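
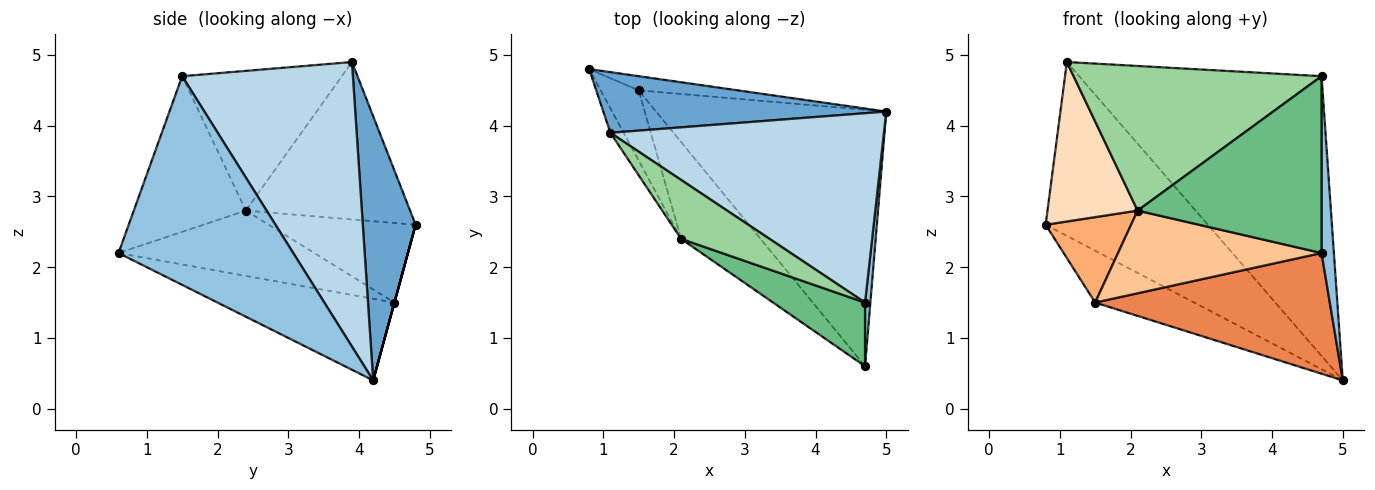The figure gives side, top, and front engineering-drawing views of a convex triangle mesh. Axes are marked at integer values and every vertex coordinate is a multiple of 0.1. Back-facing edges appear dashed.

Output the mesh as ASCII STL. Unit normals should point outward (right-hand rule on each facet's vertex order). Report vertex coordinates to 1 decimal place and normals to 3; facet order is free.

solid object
 facet normal 0.294 0.903 0.315
  outer loop
   vertex 1.1 3.9 4.9
   vertex 5.0 4.2 0.4
   vertex 0.8 4.8 2.6
  endloop
 endfacet
 facet normal 0.997 -0.070 0.025
  outer loop
   vertex 4.7 1.5 4.7
   vertex 4.7 0.6 2.2
   vertex 5.0 4.2 0.4
  endloop
 endfacet
 facet normal 0.504 0.715 0.484
  outer loop
   vertex 4.7 1.5 4.7
   vertex 5.0 4.2 0.4
   vertex 1.1 3.9 4.9
  endloop
 endfacet
 facet normal 0.000 0.965 -0.263
  outer loop
   vertex 1.5 4.5 1.5
   vertex 0.8 4.8 2.6
   vertex 5.0 4.2 0.4
  endloop
 endfacet
 facet normal -0.306 -0.405 -0.862
  outer loop
   vertex 1.5 4.5 1.5
   vertex 5.0 4.2 0.4
   vertex 4.7 0.6 2.2
  endloop
 endfacet
 facet normal -0.799 -0.465 -0.382
  outer loop
   vertex 2.1 2.4 2.8
   vertex 0.8 4.8 2.6
   vertex 1.5 4.5 1.5
  endloop
 endfacet
 facet normal -0.530 -0.551 -0.645
  outer loop
   vertex 2.1 2.4 2.8
   vertex 1.5 4.5 1.5
   vertex 4.7 0.6 2.2
  endloop
 endfacet
 facet normal -0.874 -0.480 -0.074
  outer loop
   vertex 2.1 2.4 2.8
   vertex 1.1 3.9 4.9
   vertex 0.8 4.8 2.6
  endloop
 endfacet
 facet normal -0.497 -0.816 0.294
  outer loop
   vertex 2.1 2.4 2.8
   vertex 4.7 0.6 2.2
   vertex 4.7 1.5 4.7
  endloop
 endfacet
 facet normal -0.512 -0.795 0.324
  outer loop
   vertex 2.1 2.4 2.8
   vertex 4.7 1.5 4.7
   vertex 1.1 3.9 4.9
  endloop
 endfacet
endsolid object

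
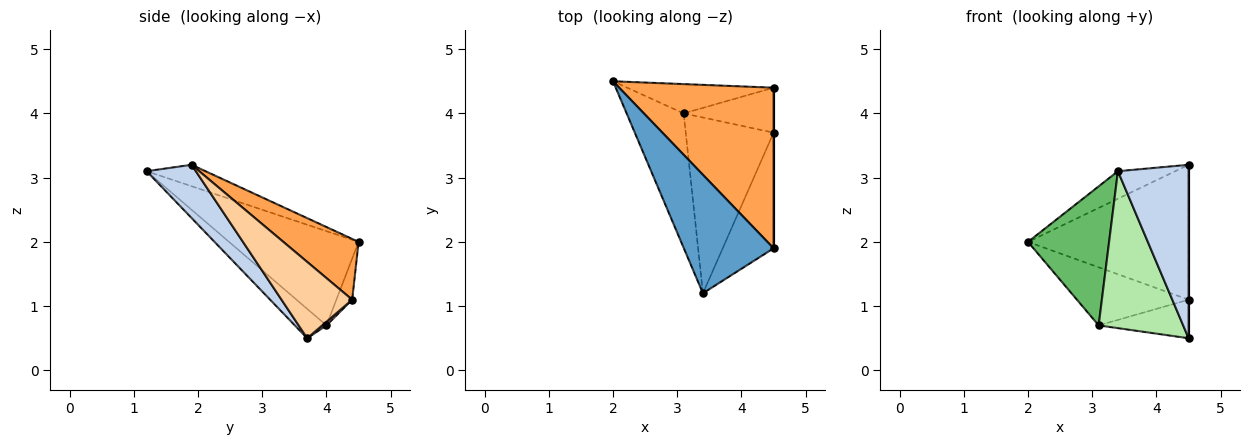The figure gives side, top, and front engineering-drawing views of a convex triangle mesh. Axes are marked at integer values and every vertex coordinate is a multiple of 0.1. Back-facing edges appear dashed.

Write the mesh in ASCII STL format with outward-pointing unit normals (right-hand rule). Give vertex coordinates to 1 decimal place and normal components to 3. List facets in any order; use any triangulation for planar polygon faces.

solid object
 facet normal -0.226 0.220 0.949
  outer loop
   vertex 3.4 1.2 3.1
   vertex 4.5 1.9 3.2
   vertex 2.0 4.5 2.0
  endloop
 endfacet
 facet normal 0.502 -0.720 -0.480
  outer loop
   vertex 4.5 3.7 0.5
   vertex 4.5 1.9 3.2
   vertex 3.4 1.2 3.1
  endloop
 endfacet
 facet normal 0.289 0.616 0.733
  outer loop
   vertex 4.5 4.4 1.1
   vertex 2.0 4.5 2.0
   vertex 4.5 1.9 3.2
  endloop
 endfacet
 facet normal 1.000 0.000 0.000
  outer loop
   vertex 4.5 4.4 1.1
   vertex 4.5 1.9 3.2
   vertex 4.5 3.7 0.5
  endloop
 endfacet
 facet normal -0.754 -0.472 -0.457
  outer loop
   vertex 3.1 4.0 0.7
   vertex 3.4 1.2 3.1
   vertex 2.0 4.5 2.0
  endloop
 endfacet
 facet normal -0.242 -0.646 -0.724
  outer loop
   vertex 3.1 4.0 0.7
   vertex 4.5 3.7 0.5
   vertex 3.4 1.2 3.1
  endloop
 endfacet
 facet normal -0.125 0.886 -0.447
  outer loop
   vertex 3.1 4.0 0.7
   vertex 2.0 4.5 2.0
   vertex 4.5 4.4 1.1
  endloop
 endfacet
 facet normal 0.031 0.650 -0.759
  outer loop
   vertex 3.1 4.0 0.7
   vertex 4.5 4.4 1.1
   vertex 4.5 3.7 0.5
  endloop
 endfacet
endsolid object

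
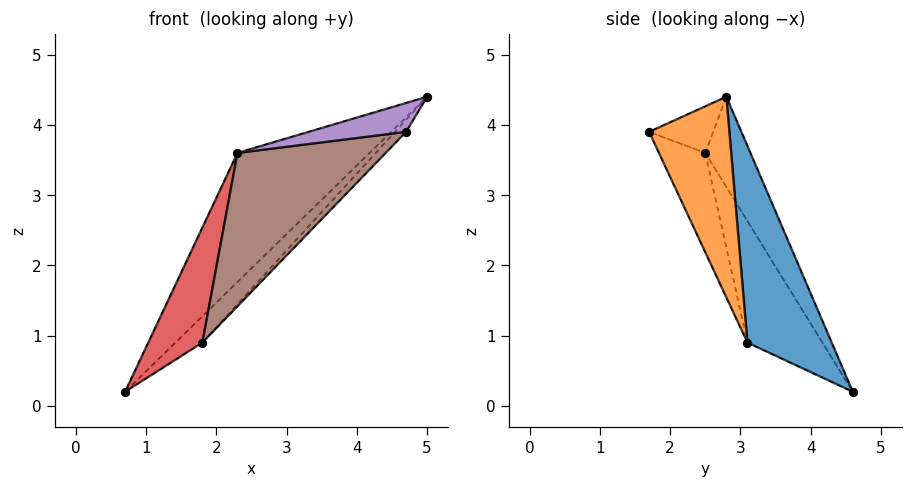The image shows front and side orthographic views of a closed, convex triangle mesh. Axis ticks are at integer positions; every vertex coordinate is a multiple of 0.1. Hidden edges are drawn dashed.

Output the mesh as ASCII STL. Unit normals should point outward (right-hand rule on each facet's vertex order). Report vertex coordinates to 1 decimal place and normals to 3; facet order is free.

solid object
 facet normal 0.728 0.232 -0.645
  outer loop
   vertex 1.8 3.1 0.9
   vertex 0.7 4.6 0.2
   vertex 5.0 2.8 4.4
  endloop
 endfacet
 facet normal 0.739 0.102 -0.667
  outer loop
   vertex 1.8 3.1 0.9
   vertex 5.0 2.8 4.4
   vertex 4.7 1.7 3.9
  endloop
 endfacet
 facet normal -0.260 0.762 0.593
  outer loop
   vertex 2.3 2.5 3.6
   vertex 5.0 2.8 4.4
   vertex 0.7 4.6 0.2
  endloop
 endfacet
 facet normal -0.811 -0.585 0.020
  outer loop
   vertex 2.3 2.5 3.6
   vertex 0.7 4.6 0.2
   vertex 1.8 3.1 0.9
  endloop
 endfacet
 facet normal -0.230 -0.350 0.908
  outer loop
   vertex 2.3 2.5 3.6
   vertex 4.7 1.7 3.9
   vertex 5.0 2.8 4.4
  endloop
 endfacet
 facet normal -0.295 -0.943 -0.155
  outer loop
   vertex 2.3 2.5 3.6
   vertex 1.8 3.1 0.9
   vertex 4.7 1.7 3.9
  endloop
 endfacet
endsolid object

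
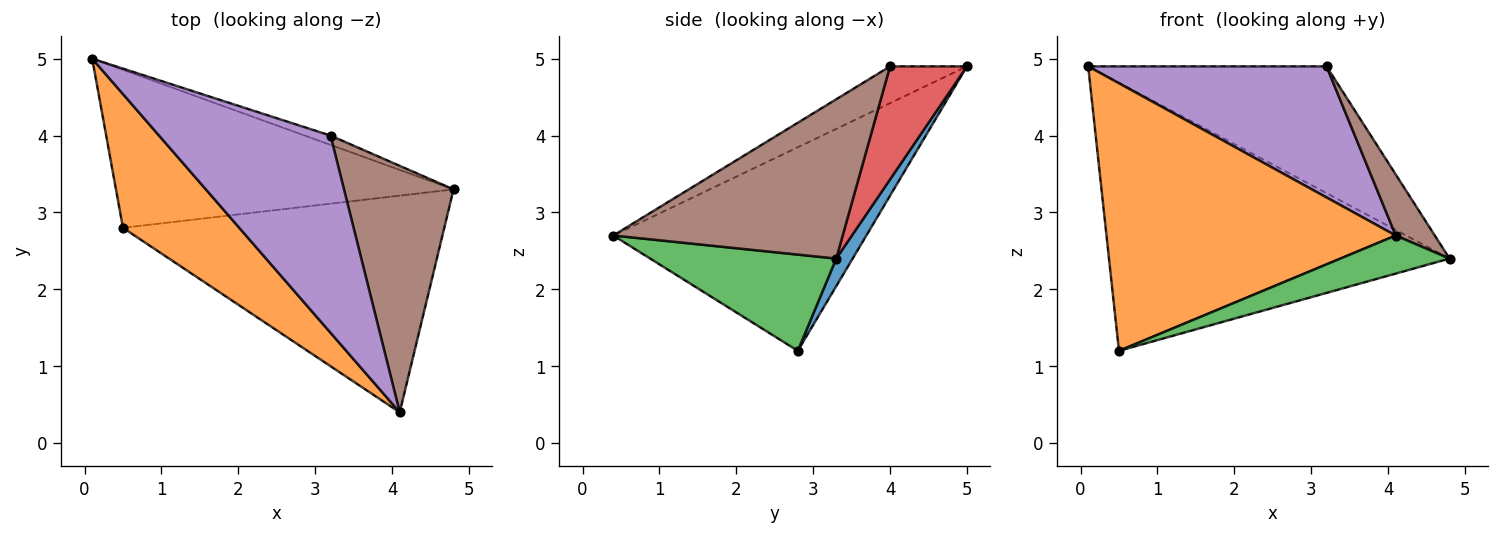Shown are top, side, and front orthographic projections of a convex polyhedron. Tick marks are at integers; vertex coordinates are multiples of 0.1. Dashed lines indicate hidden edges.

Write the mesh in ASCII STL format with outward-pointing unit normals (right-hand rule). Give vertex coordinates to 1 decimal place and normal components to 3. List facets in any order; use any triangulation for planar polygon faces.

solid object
 facet normal 0.041 0.861 -0.507
  outer loop
   vertex 0.5 2.8 1.2
   vertex 0.1 5.0 4.9
   vertex 4.8 3.3 2.4
  endloop
 endfacet
 facet normal -0.616 -0.704 0.352
  outer loop
   vertex 0.5 2.8 1.2
   vertex 4.1 0.4 2.7
   vertex 0.1 5.0 4.9
  endloop
 endfacet
 facet normal 0.283 -0.166 -0.945
  outer loop
   vertex 0.5 2.8 1.2
   vertex 4.8 3.3 2.4
   vertex 4.1 0.4 2.7
  endloop
 endfacet
 facet normal 0.306 0.949 -0.070
  outer loop
   vertex 3.2 4.0 4.9
   vertex 4.8 3.3 2.4
   vertex 0.1 5.0 4.9
  endloop
 endfacet
 facet normal -0.176 -0.545 0.820
  outer loop
   vertex 3.2 4.0 4.9
   vertex 0.1 5.0 4.9
   vertex 4.1 0.4 2.7
  endloop
 endfacet
 facet normal 0.816 -0.139 0.561
  outer loop
   vertex 3.2 4.0 4.9
   vertex 4.1 0.4 2.7
   vertex 4.8 3.3 2.4
  endloop
 endfacet
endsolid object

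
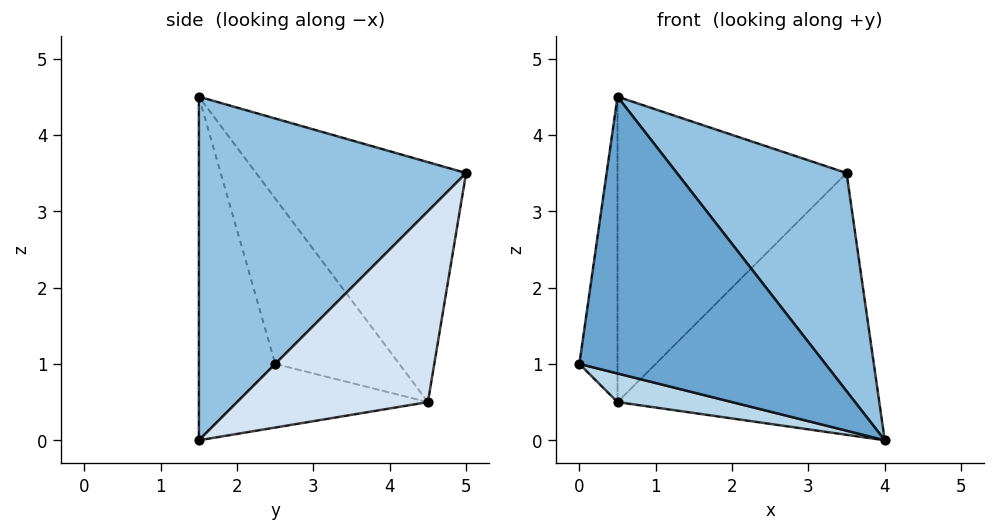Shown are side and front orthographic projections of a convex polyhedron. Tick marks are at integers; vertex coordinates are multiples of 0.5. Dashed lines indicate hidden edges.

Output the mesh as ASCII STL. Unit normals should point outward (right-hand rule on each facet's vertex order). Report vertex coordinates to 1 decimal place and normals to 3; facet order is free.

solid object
 facet normal -0.289 -0.931 -0.225
  outer loop
   vertex 0.5 1.5 4.5
   vertex 0.0 2.5 1.0
   vertex 4.0 1.5 0.0
  endloop
 endfacet
 facet normal 0.706 -0.448 0.549
  outer loop
   vertex 0.5 1.5 4.5
   vertex 4.0 1.5 0.0
   vertex 3.5 5.0 3.5
  endloop
 endfacet
 facet normal -0.278 -0.167 -0.946
  outer loop
   vertex 0.5 4.5 0.5
   vertex 4.0 1.5 0.0
   vertex 0.0 2.5 1.0
  endloop
 endfacet
 facet normal 0.477 0.655 -0.586
  outer loop
   vertex 0.5 4.5 0.5
   vertex 3.5 5.0 3.5
   vertex 4.0 1.5 0.0
  endloop
 endfacet
 facet normal -0.933 0.287 0.215
  outer loop
   vertex 0.5 4.5 0.5
   vertex 0.0 2.5 1.0
   vertex 0.5 1.5 4.5
  endloop
 endfacet
 facet normal -0.591 0.645 0.484
  outer loop
   vertex 0.5 4.5 0.5
   vertex 0.5 1.5 4.5
   vertex 3.5 5.0 3.5
  endloop
 endfacet
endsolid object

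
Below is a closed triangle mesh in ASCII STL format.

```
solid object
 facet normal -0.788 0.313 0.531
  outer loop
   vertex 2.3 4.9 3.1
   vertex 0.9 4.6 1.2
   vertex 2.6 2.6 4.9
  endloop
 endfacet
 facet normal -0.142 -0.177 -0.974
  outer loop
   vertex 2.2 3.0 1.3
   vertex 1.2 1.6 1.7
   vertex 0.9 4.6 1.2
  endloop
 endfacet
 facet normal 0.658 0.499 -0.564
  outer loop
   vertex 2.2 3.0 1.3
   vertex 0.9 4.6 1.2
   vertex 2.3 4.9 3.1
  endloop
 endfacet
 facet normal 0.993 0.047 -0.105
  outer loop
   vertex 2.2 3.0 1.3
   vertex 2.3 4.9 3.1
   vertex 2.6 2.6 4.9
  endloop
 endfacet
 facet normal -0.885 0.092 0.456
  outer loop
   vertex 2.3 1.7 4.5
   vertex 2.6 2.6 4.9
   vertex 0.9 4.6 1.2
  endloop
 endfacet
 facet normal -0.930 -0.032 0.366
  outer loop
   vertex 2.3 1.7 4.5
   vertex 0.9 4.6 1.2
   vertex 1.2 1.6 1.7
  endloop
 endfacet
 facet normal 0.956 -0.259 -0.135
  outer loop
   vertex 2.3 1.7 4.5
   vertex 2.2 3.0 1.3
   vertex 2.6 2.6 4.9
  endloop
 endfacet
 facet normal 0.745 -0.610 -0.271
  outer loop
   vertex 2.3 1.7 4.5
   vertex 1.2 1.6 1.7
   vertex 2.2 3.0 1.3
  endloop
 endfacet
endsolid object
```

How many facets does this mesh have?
8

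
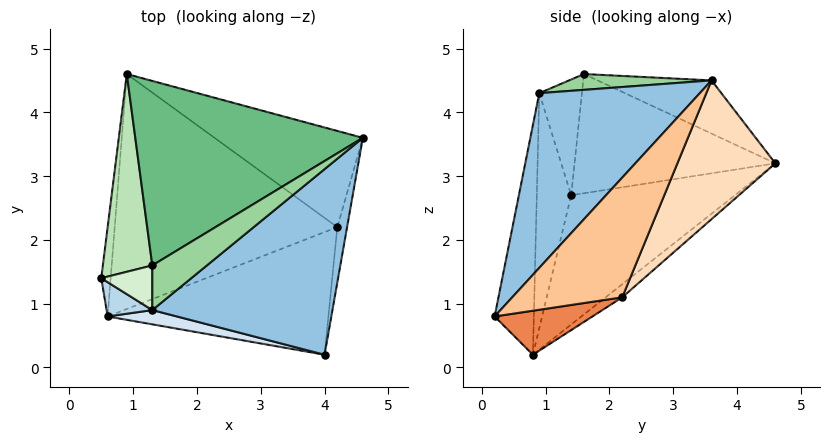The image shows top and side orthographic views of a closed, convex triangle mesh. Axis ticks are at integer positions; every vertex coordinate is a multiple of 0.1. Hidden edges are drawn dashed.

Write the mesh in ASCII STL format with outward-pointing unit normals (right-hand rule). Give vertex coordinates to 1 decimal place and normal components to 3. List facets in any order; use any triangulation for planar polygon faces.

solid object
 facet normal -0.988 0.135 -0.072
  outer loop
   vertex 0.6 0.8 0.2
   vertex 0.5 1.4 2.7
   vertex 0.9 4.6 3.2
  endloop
 endfacet
 facet normal 0.516 -0.671 0.533
  outer loop
   vertex 1.3 0.9 4.3
   vertex 4.0 0.2 0.8
   vertex 4.6 3.6 4.5
  endloop
 endfacet
 facet normal -0.708 -0.692 0.138
  outer loop
   vertex 1.3 0.9 4.3
   vertex 0.5 1.4 2.7
   vertex 0.6 0.8 0.2
  endloop
 endfacet
 facet normal -0.183 -0.982 0.055
  outer loop
   vertex 1.3 0.9 4.3
   vertex 0.6 0.8 0.2
   vertex 4.0 0.2 0.8
  endloop
 endfacet
 facet normal 0.194 0.127 -0.973
  outer loop
   vertex 4.2 2.2 1.1
   vertex 4.0 0.2 0.8
   vertex 0.6 0.8 0.2
  endloop
 endfacet
 facet normal -0.046 0.621 -0.782
  outer loop
   vertex 4.2 2.2 1.1
   vertex 0.6 0.8 0.2
   vertex 0.9 4.6 3.2
  endloop
 endfacet
 facet normal 0.993 -0.087 -0.081
  outer loop
   vertex 4.2 2.2 1.1
   vertex 4.6 3.6 4.5
   vertex 4.0 0.2 0.8
  endloop
 endfacet
 facet normal 0.366 0.845 -0.391
  outer loop
   vertex 4.2 2.2 1.1
   vertex 0.9 4.6 3.2
   vertex 4.6 3.6 4.5
  endloop
 endfacet
 facet normal -0.209 0.390 0.896
  outer loop
   vertex 1.3 1.6 4.6
   vertex 4.6 3.6 4.5
   vertex 0.9 4.6 3.2
  endloop
 endfacet
 facet normal 0.258 -0.381 0.888
  outer loop
   vertex 1.3 1.6 4.6
   vertex 1.3 0.9 4.3
   vertex 4.6 3.6 4.5
  endloop
 endfacet
 facet normal -0.922 0.056 0.382
  outer loop
   vertex 1.3 1.6 4.6
   vertex 0.9 4.6 3.2
   vertex 0.5 1.4 2.7
  endloop
 endfacet
 facet normal -0.902 -0.170 0.398
  outer loop
   vertex 1.3 1.6 4.6
   vertex 0.5 1.4 2.7
   vertex 1.3 0.9 4.3
  endloop
 endfacet
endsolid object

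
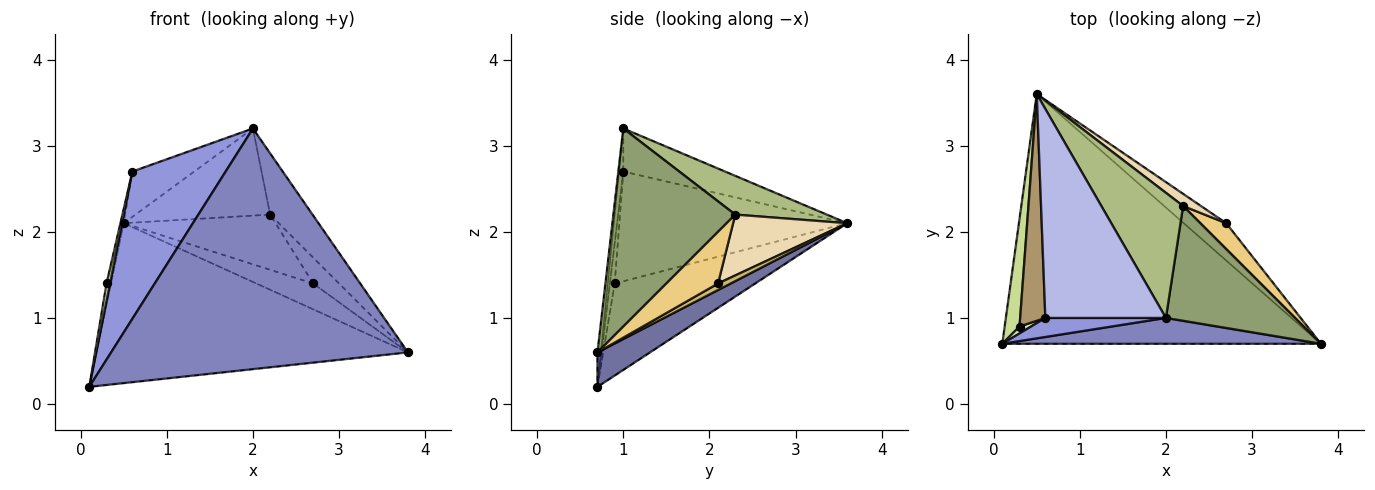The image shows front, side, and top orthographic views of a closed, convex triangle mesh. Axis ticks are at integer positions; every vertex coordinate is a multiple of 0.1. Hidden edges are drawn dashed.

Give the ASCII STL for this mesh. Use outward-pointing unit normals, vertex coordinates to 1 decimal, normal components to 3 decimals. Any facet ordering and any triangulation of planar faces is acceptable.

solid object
 facet normal 0.091 0.537 -0.839
  outer loop
   vertex 0.5 3.6 2.1
   vertex 3.8 0.7 0.6
   vertex 0.1 0.7 0.2
  endloop
 endfacet
 facet normal -0.012 -0.994 0.107
  outer loop
   vertex 2.0 1.0 3.2
   vertex 0.1 0.7 0.2
   vertex 3.8 0.7 0.6
  endloop
 endfacet
 facet normal -0.046 -0.991 0.128
  outer loop
   vertex 0.6 1.0 2.7
   vertex 0.1 0.7 0.2
   vertex 2.0 1.0 3.2
  endloop
 endfacet
 facet normal -0.330 0.200 0.923
  outer loop
   vertex 0.6 1.0 2.7
   vertex 2.0 1.0 3.2
   vertex 0.5 3.6 2.1
  endloop
 endfacet
 facet normal 0.804 0.280 0.524
  outer loop
   vertex 2.2 2.3 2.2
   vertex 2.0 1.0 3.2
   vertex 3.8 0.7 0.6
  endloop
 endfacet
 facet normal 0.362 0.533 0.765
  outer loop
   vertex 2.2 2.3 2.2
   vertex 0.5 3.6 2.1
   vertex 2.0 1.0 3.2
  endloop
 endfacet
 facet normal -0.987 0.032 0.159
  outer loop
   vertex 0.3 0.9 1.4
   vertex 0.5 3.6 2.1
   vertex 0.1 0.7 0.2
  endloop
 endfacet
 facet normal -0.793 -0.566 0.226
  outer loop
   vertex 0.3 0.9 1.4
   vertex 0.1 0.7 0.2
   vertex 0.6 1.0 2.7
  endloop
 endfacet
 facet normal -0.975 0.014 0.224
  outer loop
   vertex 0.3 0.9 1.4
   vertex 0.6 1.0 2.7
   vertex 0.5 3.6 2.1
  endloop
 endfacet
 facet normal 0.125 0.565 -0.816
  outer loop
   vertex 2.7 2.1 1.4
   vertex 3.8 0.7 0.6
   vertex 0.5 3.6 2.1
  endloop
 endfacet
 facet normal 0.816 0.408 0.408
  outer loop
   vertex 2.7 2.1 1.4
   vertex 2.2 2.3 2.2
   vertex 3.8 0.7 0.6
  endloop
 endfacet
 facet normal 0.592 0.787 0.173
  outer loop
   vertex 2.7 2.1 1.4
   vertex 0.5 3.6 2.1
   vertex 2.2 2.3 2.2
  endloop
 endfacet
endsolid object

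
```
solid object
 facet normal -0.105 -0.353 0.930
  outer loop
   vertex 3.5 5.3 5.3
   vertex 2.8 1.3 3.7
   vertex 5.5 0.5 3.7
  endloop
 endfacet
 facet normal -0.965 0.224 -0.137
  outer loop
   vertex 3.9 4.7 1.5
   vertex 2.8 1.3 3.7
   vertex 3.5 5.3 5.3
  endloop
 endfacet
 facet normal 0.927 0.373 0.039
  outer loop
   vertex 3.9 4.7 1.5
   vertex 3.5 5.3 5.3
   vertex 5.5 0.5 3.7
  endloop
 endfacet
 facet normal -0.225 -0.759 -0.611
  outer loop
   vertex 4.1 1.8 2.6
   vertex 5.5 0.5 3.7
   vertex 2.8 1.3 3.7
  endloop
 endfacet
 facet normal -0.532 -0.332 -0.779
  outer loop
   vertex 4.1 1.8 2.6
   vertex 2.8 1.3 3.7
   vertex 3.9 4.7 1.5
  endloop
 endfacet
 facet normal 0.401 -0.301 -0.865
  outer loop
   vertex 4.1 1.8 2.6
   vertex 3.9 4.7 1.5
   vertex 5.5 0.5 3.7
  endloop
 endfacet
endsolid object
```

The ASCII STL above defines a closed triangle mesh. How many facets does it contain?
6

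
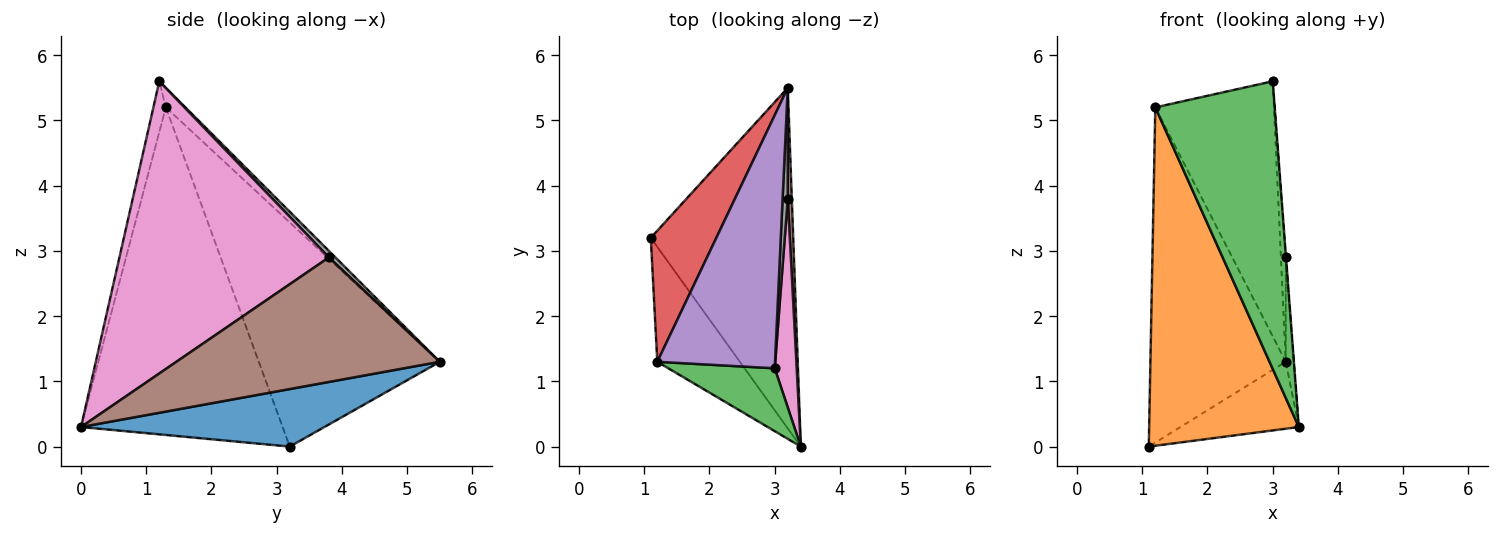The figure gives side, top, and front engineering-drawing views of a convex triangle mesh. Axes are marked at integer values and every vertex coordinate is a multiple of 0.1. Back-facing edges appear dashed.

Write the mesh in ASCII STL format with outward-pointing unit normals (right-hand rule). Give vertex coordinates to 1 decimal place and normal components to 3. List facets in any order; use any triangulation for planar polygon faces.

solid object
 facet normal 0.368 0.179 -0.912
  outer loop
   vertex 3.2 5.5 1.3
   vertex 3.4 0.0 0.3
   vertex 1.1 3.2 0.0
  endloop
 endfacet
 facet normal -0.787 -0.584 -0.198
  outer loop
   vertex 1.2 1.3 5.2
   vertex 1.1 3.2 0.0
   vertex 3.4 0.0 0.3
  endloop
 endfacet
 facet normal -0.101 -0.972 0.212
  outer loop
   vertex 1.2 1.3 5.2
   vertex 3.4 0.0 0.3
   vertex 3.0 1.2 5.6
  endloop
 endfacet
 facet normal -0.780 0.583 0.228
  outer loop
   vertex 1.2 1.3 5.2
   vertex 3.2 5.5 1.3
   vertex 1.1 3.2 0.0
  endloop
 endfacet
 facet normal -0.116 0.705 0.700
  outer loop
   vertex 1.2 1.3 5.2
   vertex 3.0 1.2 5.6
   vertex 3.2 5.5 1.3
  endloop
 endfacet
 facet normal 0.999 0.030 0.032
  outer loop
   vertex 3.2 3.8 2.9
   vertex 3.4 0.0 0.3
   vertex 3.2 5.5 1.3
  endloop
 endfacet
 facet normal 0.997 0.001 0.075
  outer loop
   vertex 3.2 3.8 2.9
   vertex 3.0 1.2 5.6
   vertex 3.4 0.0 0.3
  endloop
 endfacet
 facet normal 0.677 0.504 0.536
  outer loop
   vertex 3.2 3.8 2.9
   vertex 3.2 5.5 1.3
   vertex 3.0 1.2 5.6
  endloop
 endfacet
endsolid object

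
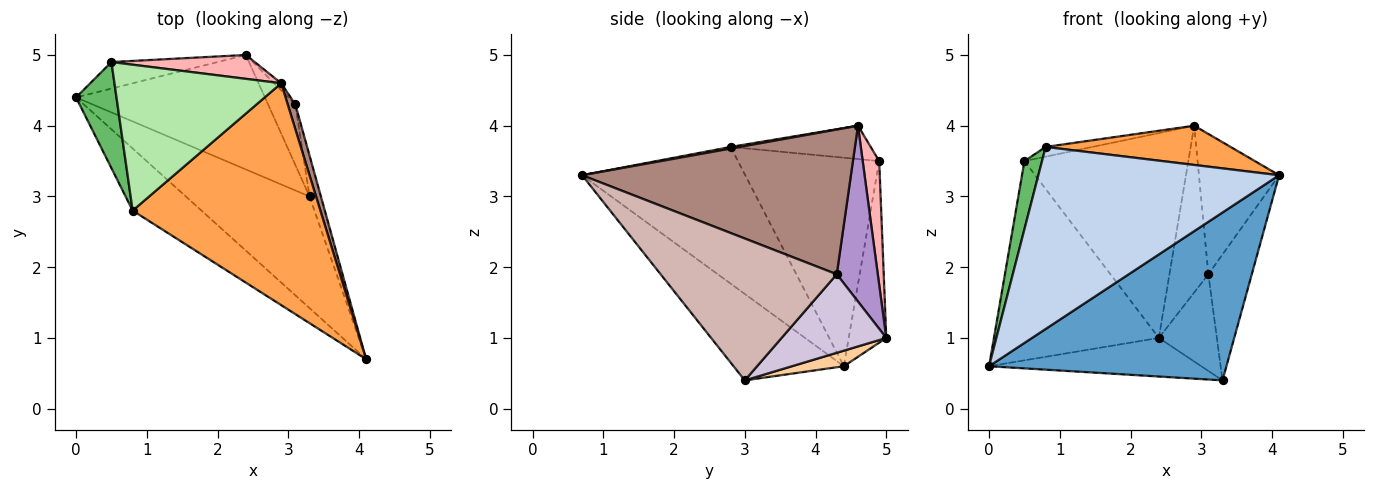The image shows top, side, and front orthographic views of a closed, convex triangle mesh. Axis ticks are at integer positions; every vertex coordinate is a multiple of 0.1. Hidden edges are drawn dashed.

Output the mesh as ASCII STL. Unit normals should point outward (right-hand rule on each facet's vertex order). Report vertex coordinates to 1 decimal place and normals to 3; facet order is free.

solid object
 facet normal -0.361 -0.777 -0.516
  outer loop
   vertex 3.3 3.0 0.4
   vertex 4.1 0.7 3.3
   vertex 0.0 4.4 0.6
  endloop
 endfacet
 facet normal -0.540 -0.797 -0.272
  outer loop
   vertex 0.8 2.8 3.7
   vertex 0.0 4.4 0.6
   vertex 4.1 0.7 3.3
  endloop
 endfacet
 facet normal 0.009 -0.174 0.985
  outer loop
   vertex 0.8 2.8 3.7
   vertex 4.1 0.7 3.3
   vertex 2.9 4.6 4.0
  endloop
 endfacet
 facet normal 0.078 0.318 -0.945
  outer loop
   vertex 2.4 5.0 1.0
   vertex 3.3 3.0 0.4
   vertex 0.0 4.4 0.6
  endloop
 endfacet
 facet normal -0.974 -0.121 0.189
  outer loop
   vertex 0.5 4.9 3.5
   vertex 0.0 4.4 0.6
   vertex 0.8 2.8 3.7
  endloop
 endfacet
 facet normal -0.196 0.065 0.978
  outer loop
   vertex 0.5 4.9 3.5
   vertex 0.8 2.8 3.7
   vertex 2.9 4.6 4.0
  endloop
 endfacet
 facet normal -0.220 0.967 -0.129
  outer loop
   vertex 0.5 4.9 3.5
   vertex 2.4 5.0 1.0
   vertex 0.0 4.4 0.6
  endloop
 endfacet
 facet normal 0.100 0.988 0.115
  outer loop
   vertex 0.5 4.9 3.5
   vertex 2.9 4.6 4.0
   vertex 2.4 5.0 1.0
  endloop
 endfacet
 facet normal 0.725 0.688 -0.029
  outer loop
   vertex 3.1 4.3 1.9
   vertex 2.4 5.0 1.0
   vertex 2.9 4.6 4.0
  endloop
 endfacet
 facet normal 0.837 0.464 -0.290
  outer loop
   vertex 3.1 4.3 1.9
   vertex 3.3 3.0 0.4
   vertex 2.4 5.0 1.0
  endloop
 endfacet
 facet normal 0.957 0.285 0.050
  outer loop
   vertex 3.1 4.3 1.9
   vertex 2.9 4.6 4.0
   vertex 4.1 0.7 3.3
  endloop
 endfacet
 facet normal 0.968 0.239 -0.078
  outer loop
   vertex 3.1 4.3 1.9
   vertex 4.1 0.7 3.3
   vertex 3.3 3.0 0.4
  endloop
 endfacet
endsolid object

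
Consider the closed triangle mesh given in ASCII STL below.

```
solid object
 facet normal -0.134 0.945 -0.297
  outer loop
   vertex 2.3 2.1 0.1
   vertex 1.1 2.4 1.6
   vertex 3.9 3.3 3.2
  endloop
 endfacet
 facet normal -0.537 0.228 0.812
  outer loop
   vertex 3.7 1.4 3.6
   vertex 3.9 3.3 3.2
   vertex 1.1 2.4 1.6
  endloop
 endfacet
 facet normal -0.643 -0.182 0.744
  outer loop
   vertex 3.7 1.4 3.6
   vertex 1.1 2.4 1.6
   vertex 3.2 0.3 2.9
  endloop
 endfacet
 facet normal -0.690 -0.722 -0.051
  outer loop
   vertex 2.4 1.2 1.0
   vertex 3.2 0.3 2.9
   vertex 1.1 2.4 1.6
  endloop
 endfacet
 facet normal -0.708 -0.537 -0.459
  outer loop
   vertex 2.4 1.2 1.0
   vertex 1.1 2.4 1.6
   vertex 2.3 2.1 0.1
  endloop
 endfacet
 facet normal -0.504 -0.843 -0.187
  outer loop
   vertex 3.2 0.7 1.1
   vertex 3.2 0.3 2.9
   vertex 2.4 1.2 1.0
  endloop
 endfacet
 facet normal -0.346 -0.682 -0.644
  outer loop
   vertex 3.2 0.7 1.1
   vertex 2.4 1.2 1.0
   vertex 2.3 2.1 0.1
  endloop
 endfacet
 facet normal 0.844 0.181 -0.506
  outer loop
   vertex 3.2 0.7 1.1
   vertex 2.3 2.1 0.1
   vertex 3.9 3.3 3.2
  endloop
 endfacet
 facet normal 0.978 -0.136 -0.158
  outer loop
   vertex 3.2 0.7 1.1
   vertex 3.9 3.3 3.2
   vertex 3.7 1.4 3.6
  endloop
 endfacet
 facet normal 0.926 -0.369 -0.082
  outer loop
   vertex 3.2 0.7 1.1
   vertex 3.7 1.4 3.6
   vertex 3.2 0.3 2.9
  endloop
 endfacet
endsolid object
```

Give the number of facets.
10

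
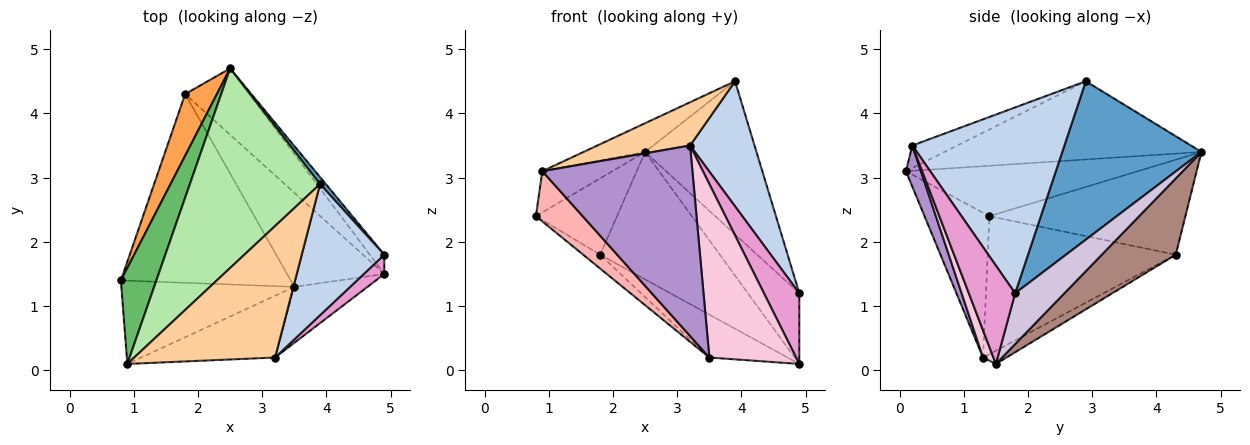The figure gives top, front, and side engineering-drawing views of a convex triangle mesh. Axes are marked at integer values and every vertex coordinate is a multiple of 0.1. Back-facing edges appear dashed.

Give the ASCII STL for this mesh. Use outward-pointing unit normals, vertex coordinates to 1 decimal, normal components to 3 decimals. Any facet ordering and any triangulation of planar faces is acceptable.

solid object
 facet normal 0.781 0.624 0.028
  outer loop
   vertex 3.9 2.9 4.5
   vertex 4.9 1.8 1.2
   vertex 2.5 4.7 3.4
  endloop
 endfacet
 facet normal 0.852 -0.361 0.379
  outer loop
   vertex 3.2 0.2 3.5
   vertex 4.9 1.8 1.2
   vertex 3.9 2.9 4.5
  endloop
 endfacet
 facet normal -0.883 0.365 0.295
  outer loop
   vertex 1.8 4.3 1.8
   vertex 0.8 1.4 2.4
   vertex 2.5 4.7 3.4
  endloop
 endfacet
 facet normal -0.150 -0.309 0.939
  outer loop
   vertex 0.9 0.1 3.1
   vertex 3.2 0.2 3.5
   vertex 3.9 2.9 4.5
  endloop
 endfacet
 facet normal -0.794 0.240 0.559
  outer loop
   vertex 0.9 0.1 3.1
   vertex 2.5 4.7 3.4
   vertex 0.8 1.4 2.4
  endloop
 endfacet
 facet normal -0.511 0.122 0.851
  outer loop
   vertex 0.9 0.1 3.1
   vertex 3.9 2.9 4.5
   vertex 2.5 4.7 3.4
  endloop
 endfacet
 facet normal -0.629 0.057 -0.775
  outer loop
   vertex 3.5 1.3 0.2
   vertex 0.8 1.4 2.4
   vertex 1.8 4.3 1.8
  endloop
 endfacet
 facet normal -0.583 -0.420 -0.696
  outer loop
   vertex 3.5 1.3 0.2
   vertex 0.9 0.1 3.1
   vertex 0.8 1.4 2.4
  endloop
 endfacet
 facet normal 0.095 -0.947 -0.307
  outer loop
   vertex 3.5 1.3 0.2
   vertex 3.2 0.2 3.5
   vertex 0.9 0.1 3.1
  endloop
 endfacet
 facet normal 0.679 0.708 -0.193
  outer loop
   vertex 4.9 1.5 0.1
   vertex 2.5 4.7 3.4
   vertex 4.9 1.8 1.2
  endloop
 endfacet
 facet normal 0.481 0.778 -0.405
  outer loop
   vertex 4.9 1.5 0.1
   vertex 1.8 4.3 1.8
   vertex 2.5 4.7 3.4
  endloop
 endfacet
 facet normal -0.123 0.412 -0.903
  outer loop
   vertex 4.9 1.5 0.1
   vertex 3.5 1.3 0.2
   vertex 1.8 4.3 1.8
  endloop
 endfacet
 facet normal 0.784 -0.599 0.163
  outer loop
   vertex 4.9 1.5 0.1
   vertex 4.9 1.8 1.2
   vertex 3.2 0.2 3.5
  endloop
 endfacet
 facet normal 0.113 -0.946 -0.305
  outer loop
   vertex 4.9 1.5 0.1
   vertex 3.2 0.2 3.5
   vertex 3.5 1.3 0.2
  endloop
 endfacet
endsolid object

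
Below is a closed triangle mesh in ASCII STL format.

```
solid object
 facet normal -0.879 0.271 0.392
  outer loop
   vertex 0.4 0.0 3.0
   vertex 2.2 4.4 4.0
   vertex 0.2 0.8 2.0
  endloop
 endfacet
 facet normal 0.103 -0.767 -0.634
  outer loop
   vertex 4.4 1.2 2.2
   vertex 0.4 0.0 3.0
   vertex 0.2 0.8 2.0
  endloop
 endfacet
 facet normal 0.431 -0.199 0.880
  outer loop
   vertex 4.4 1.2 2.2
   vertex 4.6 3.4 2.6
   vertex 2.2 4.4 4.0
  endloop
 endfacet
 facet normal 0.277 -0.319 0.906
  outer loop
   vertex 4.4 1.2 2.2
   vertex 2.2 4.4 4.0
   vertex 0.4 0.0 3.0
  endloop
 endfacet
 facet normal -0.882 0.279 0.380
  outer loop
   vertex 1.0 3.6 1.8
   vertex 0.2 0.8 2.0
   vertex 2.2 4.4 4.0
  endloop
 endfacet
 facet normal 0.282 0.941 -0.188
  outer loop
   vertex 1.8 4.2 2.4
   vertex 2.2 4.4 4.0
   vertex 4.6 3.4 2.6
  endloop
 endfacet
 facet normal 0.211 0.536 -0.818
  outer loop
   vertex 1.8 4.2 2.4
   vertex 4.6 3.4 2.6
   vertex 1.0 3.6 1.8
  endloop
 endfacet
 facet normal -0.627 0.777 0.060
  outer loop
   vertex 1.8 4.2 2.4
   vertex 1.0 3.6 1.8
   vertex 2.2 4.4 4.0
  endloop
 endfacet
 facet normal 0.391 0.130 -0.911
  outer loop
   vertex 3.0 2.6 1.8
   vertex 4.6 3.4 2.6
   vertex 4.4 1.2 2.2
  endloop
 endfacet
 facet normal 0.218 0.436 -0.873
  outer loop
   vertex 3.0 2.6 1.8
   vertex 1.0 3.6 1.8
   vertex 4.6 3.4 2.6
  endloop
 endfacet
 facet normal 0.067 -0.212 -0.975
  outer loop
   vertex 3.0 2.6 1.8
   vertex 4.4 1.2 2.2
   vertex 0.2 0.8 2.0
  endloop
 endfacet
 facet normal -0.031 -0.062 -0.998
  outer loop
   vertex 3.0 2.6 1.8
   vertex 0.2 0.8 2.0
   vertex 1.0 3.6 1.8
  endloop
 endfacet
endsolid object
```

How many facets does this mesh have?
12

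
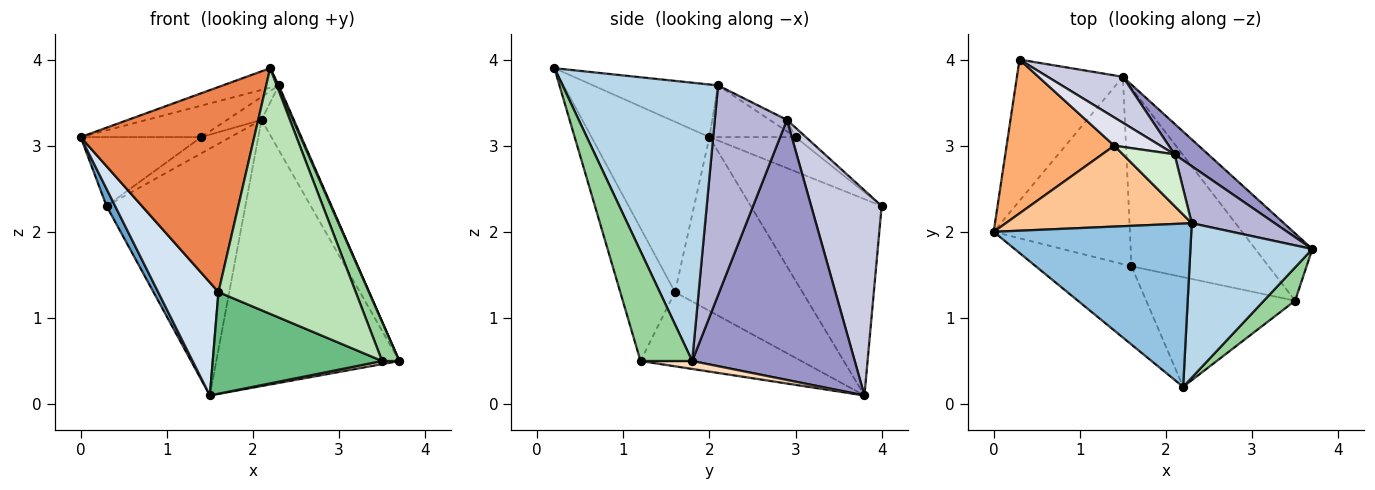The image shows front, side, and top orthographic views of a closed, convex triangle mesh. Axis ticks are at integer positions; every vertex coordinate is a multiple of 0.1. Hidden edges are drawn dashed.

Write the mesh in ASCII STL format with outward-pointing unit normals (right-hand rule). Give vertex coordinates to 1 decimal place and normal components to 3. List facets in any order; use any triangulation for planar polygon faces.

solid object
 facet normal -0.879 -0.058 -0.474
  outer loop
   vertex 1.5 3.8 0.1
   vertex 0.0 2.0 3.1
   vertex 0.3 4.0 2.3
  endloop
 endfacet
 facet normal -0.255 0.114 0.960
  outer loop
   vertex 2.3 2.1 3.7
   vertex 0.0 2.0 3.1
   vertex 2.2 0.2 3.9
  endloop
 endfacet
 facet normal 0.916 -0.006 0.401
  outer loop
   vertex 2.3 2.1 3.7
   vertex 2.2 0.2 3.9
   vertex 3.7 1.8 0.5
  endloop
 endfacet
 facet normal -0.738 -0.349 -0.578
  outer loop
   vertex 1.6 1.6 1.3
   vertex 0.0 2.0 3.1
   vertex 1.5 3.8 0.1
  endloop
 endfacet
 facet normal -0.536 -0.789 -0.301
  outer loop
   vertex 1.6 1.6 1.3
   vertex 2.2 0.2 3.9
   vertex 0.0 2.0 3.1
  endloop
 endfacet
 facet normal -0.280 0.392 0.876
  outer loop
   vertex 1.4 3.0 3.1
   vertex 0.3 4.0 2.3
   vertex 0.0 2.0 3.1
  endloop
 endfacet
 facet normal -0.251 0.351 0.902
  outer loop
   vertex 1.4 3.0 3.1
   vertex 0.0 2.0 3.1
   vertex 2.3 2.1 3.7
  endloop
 endfacet
 facet normal 0.138 -0.046 -0.989
  outer loop
   vertex 3.5 1.2 0.5
   vertex 1.5 3.8 0.1
   vertex 3.7 1.8 0.5
  endloop
 endfacet
 facet normal -0.425 -0.448 -0.786
  outer loop
   vertex 3.5 1.2 0.5
   vertex 1.6 1.6 1.3
   vertex 1.5 3.8 0.1
  endloop
 endfacet
 facet normal 0.916 -0.305 0.260
  outer loop
   vertex 3.5 1.2 0.5
   vertex 3.7 1.8 0.5
   vertex 2.2 0.2 3.9
  endloop
 endfacet
 facet normal -0.342 -0.858 -0.383
  outer loop
   vertex 3.5 1.2 0.5
   vertex 2.2 0.2 3.9
   vertex 1.6 1.6 1.3
  endloop
 endfacet
 facet normal -0.199 0.398 0.896
  outer loop
   vertex 2.1 2.9 3.3
   vertex 1.4 3.0 3.1
   vertex 2.3 2.1 3.7
  endloop
 endfacet
 facet normal 0.662 0.745 0.085
  outer loop
   vertex 2.1 2.9 3.3
   vertex 3.7 1.8 0.5
   vertex 1.5 3.8 0.1
  endloop
 endfacet
 facet normal 0.858 0.384 0.340
  outer loop
   vertex 2.1 2.9 3.3
   vertex 2.3 2.1 3.7
   vertex 3.7 1.8 0.5
  endloop
 endfacet
 facet normal 0.447 0.880 0.164
  outer loop
   vertex 2.1 2.9 3.3
   vertex 1.5 3.8 0.1
   vertex 0.3 4.0 2.3
  endloop
 endfacet
 facet normal -0.174 0.492 0.853
  outer loop
   vertex 2.1 2.9 3.3
   vertex 0.3 4.0 2.3
   vertex 1.4 3.0 3.1
  endloop
 endfacet
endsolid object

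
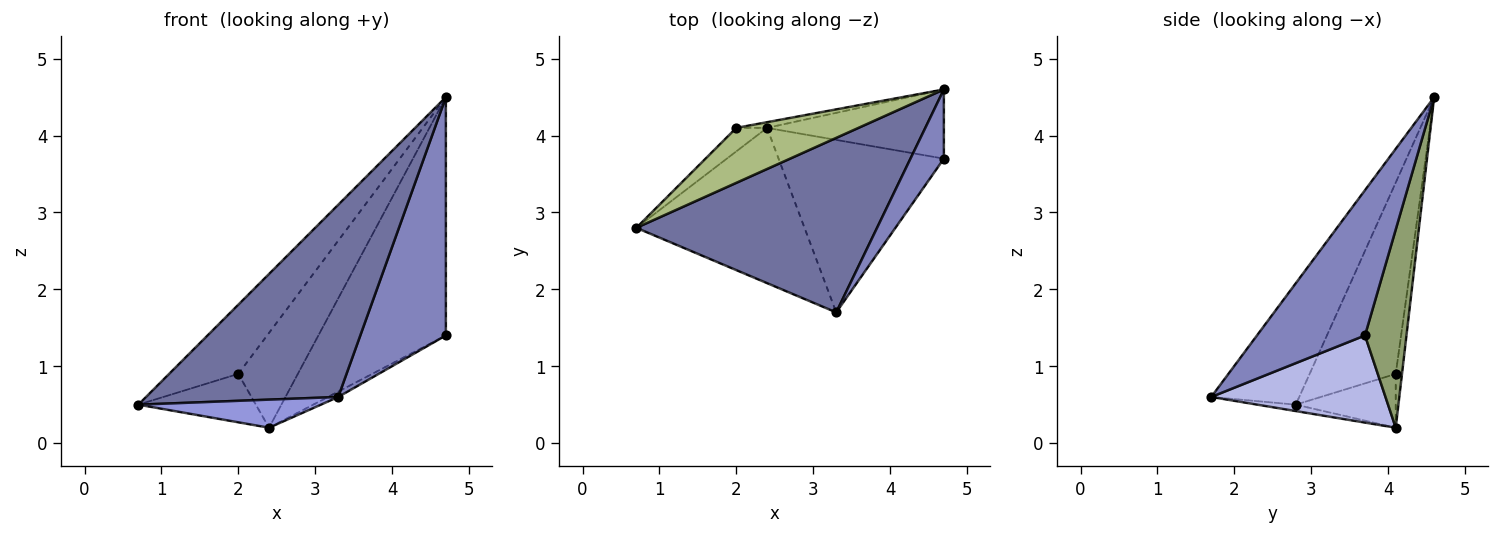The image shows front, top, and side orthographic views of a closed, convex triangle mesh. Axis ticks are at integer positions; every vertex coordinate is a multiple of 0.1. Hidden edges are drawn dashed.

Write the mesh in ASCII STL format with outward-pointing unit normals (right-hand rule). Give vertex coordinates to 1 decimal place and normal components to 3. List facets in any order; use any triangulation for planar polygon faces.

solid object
 facet normal -0.321 -0.701 0.637
  outer loop
   vertex 4.7 4.6 4.5
   vertex 0.7 2.8 0.5
   vertex 3.3 1.7 0.6
  endloop
 endfacet
 facet normal 0.771 -0.611 0.177
  outer loop
   vertex 4.7 4.6 4.5
   vertex 3.3 1.7 0.6
   vertex 4.7 3.7 1.4
  endloop
 endfacet
 facet normal -0.037 -0.178 -0.983
  outer loop
   vertex 2.4 4.1 0.2
   vertex 3.3 1.7 0.6
   vertex 0.7 2.8 0.5
  endloop
 endfacet
 facet normal 0.466 0.027 -0.884
  outer loop
   vertex 2.4 4.1 0.2
   vertex 4.7 3.7 1.4
   vertex 3.3 1.7 0.6
  endloop
 endfacet
 facet normal 0.298 0.917 -0.266
  outer loop
   vertex 2.4 4.1 0.2
   vertex 4.7 4.6 4.5
   vertex 4.7 3.7 1.4
  endloop
 endfacet
 facet normal -0.698 0.561 0.446
  outer loop
   vertex 2.0 4.1 0.9
   vertex 0.7 2.8 0.5
   vertex 4.7 4.6 4.5
  endloop
 endfacet
 facet normal -0.608 0.714 -0.347
  outer loop
   vertex 2.0 4.1 0.9
   vertex 2.4 4.1 0.2
   vertex 0.7 2.8 0.5
  endloop
 endfacet
 facet normal -0.104 0.993 -0.060
  outer loop
   vertex 2.0 4.1 0.9
   vertex 4.7 4.6 4.5
   vertex 2.4 4.1 0.2
  endloop
 endfacet
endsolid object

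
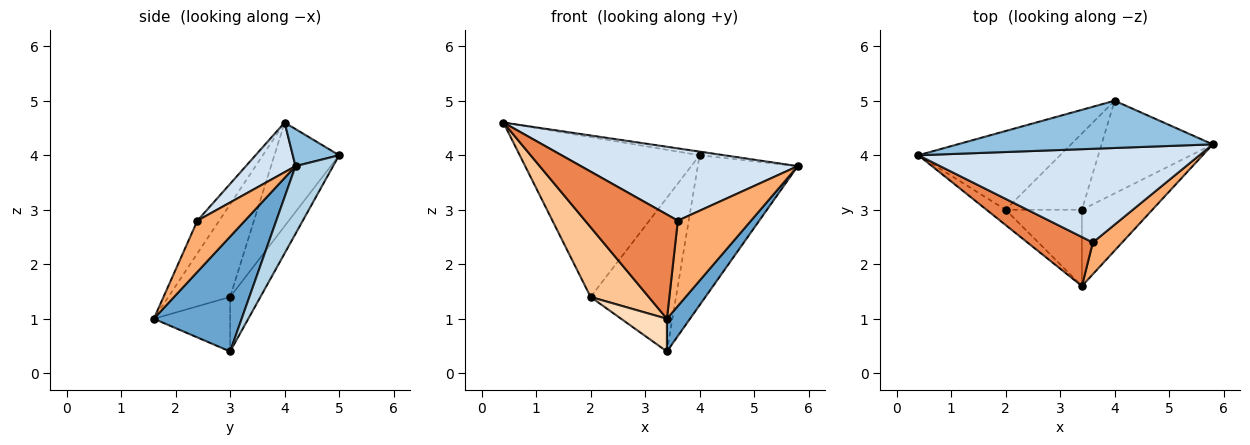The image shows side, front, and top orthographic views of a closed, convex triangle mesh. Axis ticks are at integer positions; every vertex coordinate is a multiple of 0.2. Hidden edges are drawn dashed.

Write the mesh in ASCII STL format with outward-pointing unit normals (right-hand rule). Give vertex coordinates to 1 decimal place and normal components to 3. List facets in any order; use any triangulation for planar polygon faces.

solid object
 facet normal 0.832 -0.219 -0.510
  outer loop
   vertex 3.4 3.0 0.4
   vertex 5.8 4.2 3.8
   vertex 3.4 1.6 1.0
  endloop
 endfacet
 facet normal 0.143 0.076 0.987
  outer loop
   vertex 4.0 5.0 4.0
   vertex 0.4 4.0 4.6
   vertex 5.8 4.2 3.8
  endloop
 endfacet
 facet normal 0.304 0.810 -0.501
  outer loop
   vertex 4.0 5.0 4.0
   vertex 5.8 4.2 3.8
   vertex 3.4 3.0 0.4
  endloop
 endfacet
 facet normal 0.139 -0.605 0.784
  outer loop
   vertex 3.6 2.4 2.8
   vertex 5.8 4.2 3.8
   vertex 0.4 4.0 4.6
  endloop
 endfacet
 facet normal -0.208 -0.885 0.416
  outer loop
   vertex 3.6 2.4 2.8
   vertex 0.4 4.0 4.6
   vertex 3.4 1.6 1.0
  endloop
 endfacet
 facet normal 0.520 -0.801 0.298
  outer loop
   vertex 3.6 2.4 2.8
   vertex 3.4 1.6 1.0
   vertex 5.8 4.2 3.8
  endloop
 endfacet
 facet normal -0.720 -0.678 -0.148
  outer loop
   vertex 2.0 3.0 1.4
   vertex 3.4 1.6 1.0
   vertex 0.4 4.0 4.6
  endloop
 endfacet
 facet normal -0.549 -0.329 -0.768
  outer loop
   vertex 2.0 3.0 1.4
   vertex 3.4 3.0 0.4
   vertex 3.4 1.6 1.0
  endloop
 endfacet
 facet normal -0.307 0.854 -0.420
  outer loop
   vertex 2.0 3.0 1.4
   vertex 0.4 4.0 4.6
   vertex 4.0 5.0 4.0
  endloop
 endfacet
 facet normal -0.303 0.854 -0.424
  outer loop
   vertex 2.0 3.0 1.4
   vertex 4.0 5.0 4.0
   vertex 3.4 3.0 0.4
  endloop
 endfacet
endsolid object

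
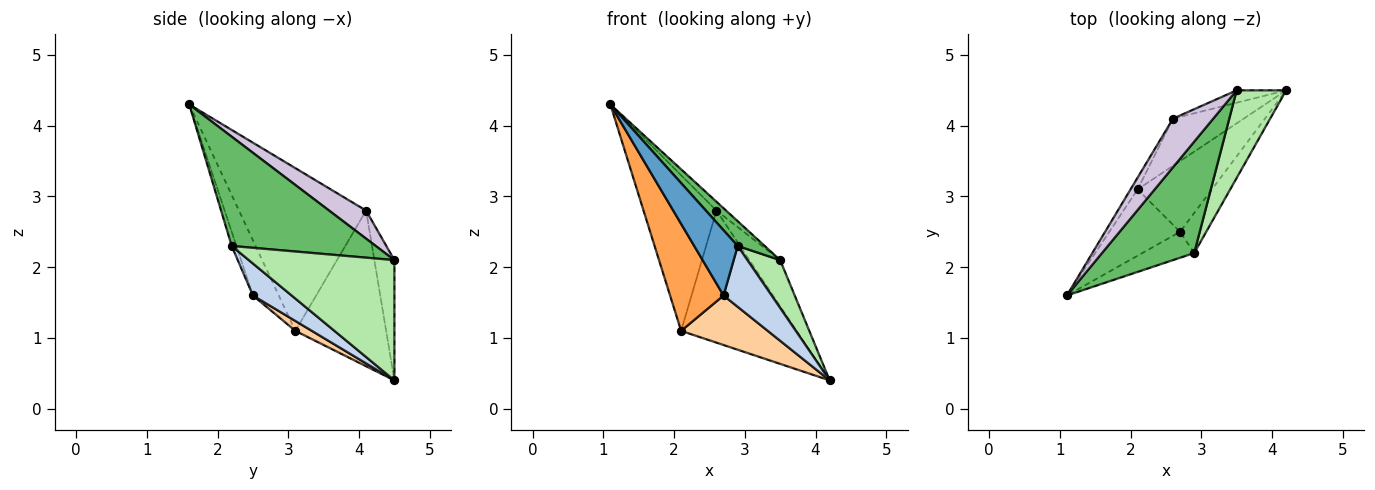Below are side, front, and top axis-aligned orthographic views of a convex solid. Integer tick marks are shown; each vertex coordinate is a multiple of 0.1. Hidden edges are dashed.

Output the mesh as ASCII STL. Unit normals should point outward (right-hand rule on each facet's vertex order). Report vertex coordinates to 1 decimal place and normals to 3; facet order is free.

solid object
 facet normal -0.100 -0.925 -0.368
  outer loop
   vertex 2.9 2.2 2.3
   vertex 1.1 1.6 4.3
   vertex 2.7 2.5 1.6
  endloop
 endfacet
 facet normal 0.558 -0.693 -0.456
  outer loop
   vertex 2.9 2.2 2.3
   vertex 2.7 2.5 1.6
   vertex 4.2 4.5 0.4
  endloop
 endfacet
 facet normal -0.380 -0.786 -0.487
  outer loop
   vertex 2.1 3.1 1.1
   vertex 2.7 2.5 1.6
   vertex 1.1 1.6 4.3
  endloop
 endfacet
 facet normal 0.109 -0.570 -0.814
  outer loop
   vertex 2.1 3.1 1.1
   vertex 4.2 4.5 0.4
   vertex 2.7 2.5 1.6
  endloop
 endfacet
 facet normal 0.757 -0.142 0.638
  outer loop
   vertex 3.5 4.5 2.1
   vertex 1.1 1.6 4.3
   vertex 2.9 2.2 2.3
  endloop
 endfacet
 facet normal 0.905 -0.204 0.373
  outer loop
   vertex 3.5 4.5 2.1
   vertex 2.9 2.2 2.3
   vertex 4.2 4.5 0.4
  endloop
 endfacet
 facet normal -0.595 0.757 -0.270
  outer loop
   vertex 2.6 4.1 2.8
   vertex 4.2 4.5 0.4
   vertex 2.1 3.1 1.1
  endloop
 endfacet
 facet normal -0.534 0.816 -0.220
  outer loop
   vertex 2.6 4.1 2.8
   vertex 3.5 4.5 2.1
   vertex 4.2 4.5 0.4
  endloop
 endfacet
 facet normal -0.867 0.497 -0.038
  outer loop
   vertex 2.6 4.1 2.8
   vertex 2.1 3.1 1.1
   vertex 1.1 1.6 4.3
  endloop
 endfacet
 facet normal 0.566 0.148 0.811
  outer loop
   vertex 2.6 4.1 2.8
   vertex 1.1 1.6 4.3
   vertex 3.5 4.5 2.1
  endloop
 endfacet
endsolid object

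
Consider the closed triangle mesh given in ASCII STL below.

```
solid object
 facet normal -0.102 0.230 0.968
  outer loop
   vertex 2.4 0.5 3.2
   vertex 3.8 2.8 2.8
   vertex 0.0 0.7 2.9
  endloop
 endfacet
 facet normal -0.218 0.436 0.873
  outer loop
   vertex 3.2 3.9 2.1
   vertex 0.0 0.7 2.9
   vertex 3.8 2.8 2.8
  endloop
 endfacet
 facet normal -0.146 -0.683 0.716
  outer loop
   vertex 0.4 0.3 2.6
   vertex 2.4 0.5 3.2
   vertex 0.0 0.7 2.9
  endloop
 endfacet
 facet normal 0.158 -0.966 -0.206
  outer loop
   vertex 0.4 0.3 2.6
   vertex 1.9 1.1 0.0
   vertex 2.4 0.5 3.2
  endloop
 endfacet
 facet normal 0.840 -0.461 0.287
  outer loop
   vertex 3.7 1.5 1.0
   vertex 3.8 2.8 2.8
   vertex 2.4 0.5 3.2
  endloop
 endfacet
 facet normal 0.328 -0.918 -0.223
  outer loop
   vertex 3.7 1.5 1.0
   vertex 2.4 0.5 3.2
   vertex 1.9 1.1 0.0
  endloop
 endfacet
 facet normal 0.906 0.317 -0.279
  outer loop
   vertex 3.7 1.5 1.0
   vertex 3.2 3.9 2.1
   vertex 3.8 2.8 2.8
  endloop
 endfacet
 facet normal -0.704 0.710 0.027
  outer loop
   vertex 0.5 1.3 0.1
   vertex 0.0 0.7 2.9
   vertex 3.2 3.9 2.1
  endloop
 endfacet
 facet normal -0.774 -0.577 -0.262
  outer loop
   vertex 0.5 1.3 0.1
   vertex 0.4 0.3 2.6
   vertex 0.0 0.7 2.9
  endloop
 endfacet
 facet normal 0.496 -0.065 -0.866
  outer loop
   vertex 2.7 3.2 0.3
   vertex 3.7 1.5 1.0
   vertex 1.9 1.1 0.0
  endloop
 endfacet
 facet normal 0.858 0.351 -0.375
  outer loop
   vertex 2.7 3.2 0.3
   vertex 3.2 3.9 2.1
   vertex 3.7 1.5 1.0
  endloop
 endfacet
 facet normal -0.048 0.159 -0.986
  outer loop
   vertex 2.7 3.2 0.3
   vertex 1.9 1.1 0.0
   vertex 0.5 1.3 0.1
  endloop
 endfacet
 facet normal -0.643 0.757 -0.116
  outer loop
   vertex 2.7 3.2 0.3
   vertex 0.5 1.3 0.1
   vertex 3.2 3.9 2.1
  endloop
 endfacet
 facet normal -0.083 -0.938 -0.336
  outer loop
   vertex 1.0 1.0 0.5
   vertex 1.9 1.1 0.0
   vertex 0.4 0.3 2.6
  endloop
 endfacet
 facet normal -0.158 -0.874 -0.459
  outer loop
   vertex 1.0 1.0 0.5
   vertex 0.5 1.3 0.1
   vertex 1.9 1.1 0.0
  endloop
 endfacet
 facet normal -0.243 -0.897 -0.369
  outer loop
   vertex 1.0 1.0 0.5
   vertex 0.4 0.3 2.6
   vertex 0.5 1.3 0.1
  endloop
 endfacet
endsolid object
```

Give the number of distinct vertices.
10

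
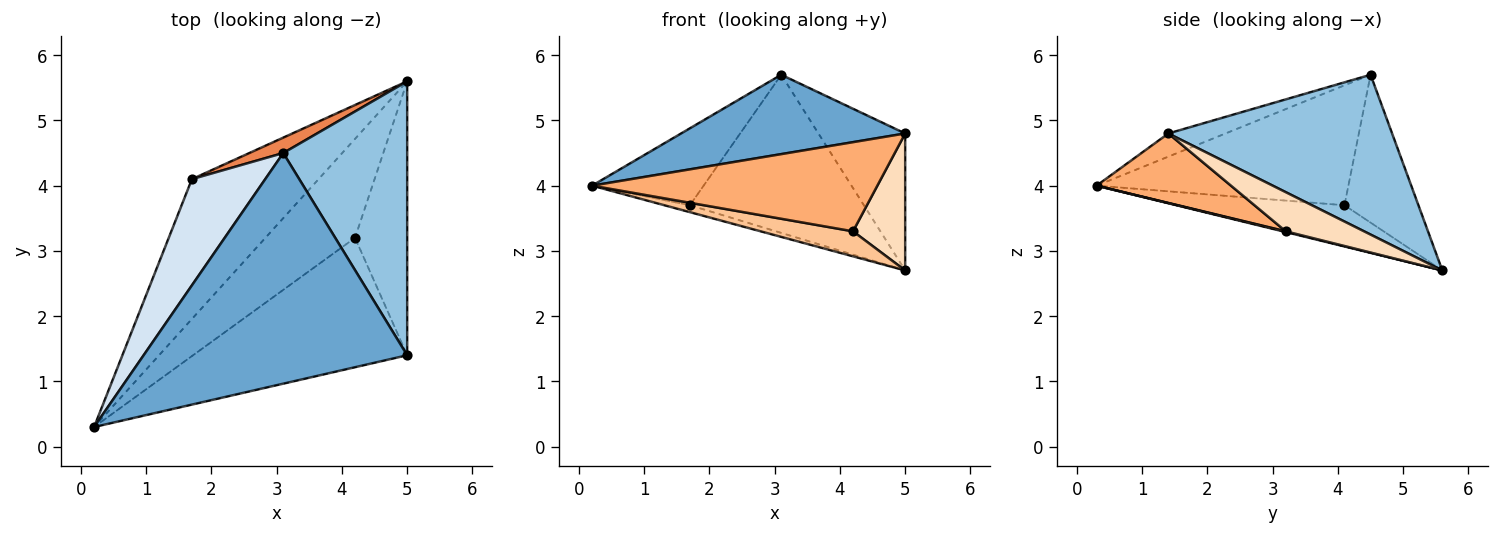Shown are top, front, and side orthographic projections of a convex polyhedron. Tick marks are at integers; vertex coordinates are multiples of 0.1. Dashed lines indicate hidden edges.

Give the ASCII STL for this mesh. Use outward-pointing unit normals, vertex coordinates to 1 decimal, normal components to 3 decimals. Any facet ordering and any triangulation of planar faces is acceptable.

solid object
 facet normal -0.083 -0.324 0.942
  outer loop
   vertex 3.1 4.5 5.7
   vertex 0.2 0.3 4.0
   vertex 5.0 1.4 4.8
  endloop
 endfacet
 facet normal 0.756 0.293 0.586
  outer loop
   vertex 3.1 4.5 5.7
   vertex 5.0 1.4 4.8
   vertex 5.0 5.6 2.7
  endloop
 endfacet
 facet normal -0.309 0.047 -0.950
  outer loop
   vertex 1.7 4.1 3.7
   vertex 5.0 5.6 2.7
   vertex 0.2 0.3 4.0
  endloop
 endfacet
 facet normal -0.798 0.354 0.488
  outer loop
   vertex 1.7 4.1 3.7
   vertex 0.2 0.3 4.0
   vertex 3.1 4.5 5.7
  endloop
 endfacet
 facet normal -0.390 0.917 0.089
  outer loop
   vertex 1.7 4.1 3.7
   vertex 3.1 4.5 5.7
   vertex 5.0 5.6 2.7
  endloop
 endfacet
 facet normal 0.258 -0.548 -0.796
  outer loop
   vertex 4.2 3.2 3.3
   vertex 5.0 1.4 4.8
   vertex 0.2 0.3 4.0
  endloop
 endfacet
 facet normal 0.008 -0.245 -0.969
  outer loop
   vertex 4.2 3.2 3.3
   vertex 0.2 0.3 4.0
   vertex 5.0 5.6 2.7
  endloop
 endfacet
 facet normal 0.557 -0.371 -0.743
  outer loop
   vertex 4.2 3.2 3.3
   vertex 5.0 5.6 2.7
   vertex 5.0 1.4 4.8
  endloop
 endfacet
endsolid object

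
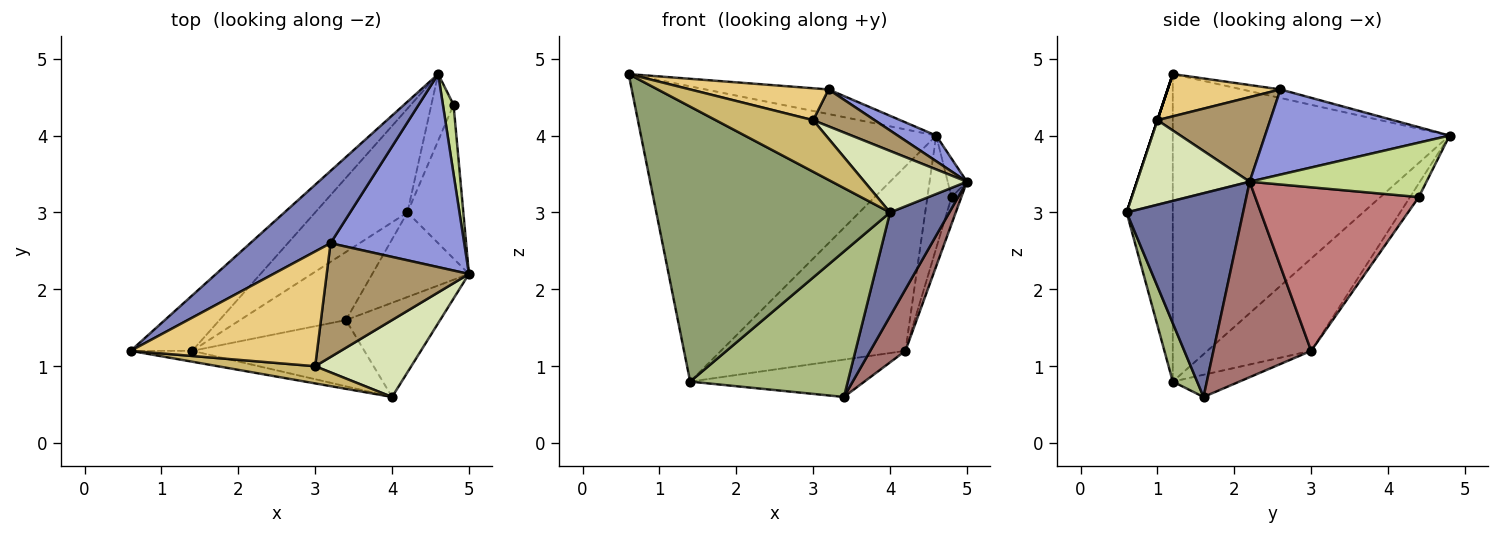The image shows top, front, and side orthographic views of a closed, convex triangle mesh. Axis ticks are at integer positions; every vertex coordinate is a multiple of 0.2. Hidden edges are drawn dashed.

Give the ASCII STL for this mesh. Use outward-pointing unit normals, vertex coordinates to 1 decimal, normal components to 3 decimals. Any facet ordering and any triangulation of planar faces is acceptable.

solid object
 facet normal 0.824 -0.420 -0.381
  outer loop
   vertex 4.0 0.6 3.0
   vertex 3.4 1.6 0.6
   vertex 5.0 2.2 3.4
  endloop
 endfacet
 facet normal -0.100 0.321 0.942
  outer loop
   vertex 3.2 2.6 4.6
   vertex 4.6 4.8 4.0
   vertex 0.6 1.2 4.8
  endloop
 endfacet
 facet normal 0.534 -0.111 0.838
  outer loop
   vertex 3.2 2.6 4.6
   vertex 5.0 2.2 3.4
   vertex 4.6 4.8 4.0
  endloop
 endfacet
 facet normal -0.678 0.723 -0.136
  outer loop
   vertex 1.4 1.2 0.8
   vertex 0.6 1.2 4.8
   vertex 4.6 4.8 4.0
  endloop
 endfacet
 facet normal -0.193 -0.980 -0.039
  outer loop
   vertex 1.4 1.2 0.8
   vertex 4.0 0.6 3.0
   vertex 0.6 1.2 4.8
  endloop
 endfacet
 facet normal 0.139 -0.901 -0.410
  outer loop
   vertex 1.4 1.2 0.8
   vertex 3.4 1.6 0.6
   vertex 4.0 0.6 3.0
  endloop
 endfacet
 facet normal 0.976 0.106 0.191
  outer loop
   vertex 4.8 4.4 3.2
   vertex 4.6 4.8 4.0
   vertex 5.0 2.2 3.4
  endloop
 endfacet
 facet normal 0.566 -0.515 0.644
  outer loop
   vertex 3.0 1.0 4.2
   vertex 4.0 0.6 3.0
   vertex 5.0 2.2 3.4
  endloop
 endfacet
 facet normal 0.492 -0.269 0.828
  outer loop
   vertex 3.0 1.0 4.2
   vertex 5.0 2.2 3.4
   vertex 3.2 2.6 4.6
  endloop
 endfacet
 facet normal 0.000 -0.949 0.316
  outer loop
   vertex 3.0 1.0 4.2
   vertex 0.6 1.2 4.8
   vertex 4.0 0.6 3.0
  endloop
 endfacet
 facet normal 0.213 -0.262 0.941
  outer loop
   vertex 3.0 1.0 4.2
   vertex 3.2 2.6 4.6
   vertex 0.6 1.2 4.8
  endloop
 endfacet
 facet normal -0.181 0.473 -0.862
  outer loop
   vertex 4.2 3.0 1.2
   vertex 3.4 1.6 0.6
   vertex 1.4 1.2 0.8
  endloop
 endfacet
 facet normal 0.853 -0.307 -0.422
  outer loop
   vertex 4.2 3.0 1.2
   vertex 5.0 2.2 3.4
   vertex 3.4 1.6 0.6
  endloop
 endfacet
 facet normal 0.945 0.057 -0.323
  outer loop
   vertex 4.2 3.0 1.2
   vertex 4.8 4.4 3.2
   vertex 5.0 2.2 3.4
  endloop
 endfacet
 facet normal -0.440 0.783 -0.440
  outer loop
   vertex 4.2 3.0 1.2
   vertex 1.4 1.2 0.8
   vertex 4.6 4.8 4.0
  endloop
 endfacet
 facet normal -0.299 0.822 -0.485
  outer loop
   vertex 4.2 3.0 1.2
   vertex 4.6 4.8 4.0
   vertex 4.8 4.4 3.2
  endloop
 endfacet
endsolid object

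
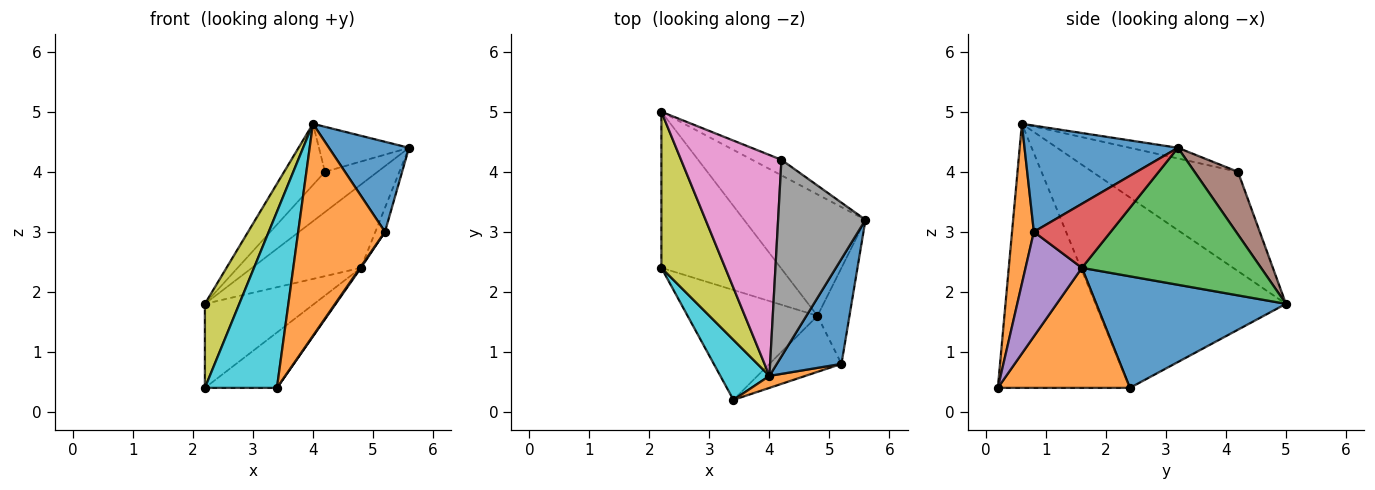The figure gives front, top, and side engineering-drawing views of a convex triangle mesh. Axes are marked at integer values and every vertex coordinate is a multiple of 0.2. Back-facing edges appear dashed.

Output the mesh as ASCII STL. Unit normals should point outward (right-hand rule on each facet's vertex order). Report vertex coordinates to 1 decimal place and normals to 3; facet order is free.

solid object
 facet normal 0.780 -0.407 0.475
  outer loop
   vertex 5.2 0.8 3.0
   vertex 5.6 3.2 4.4
   vertex 4.0 0.6 4.8
  endloop
 endfacet
 facet normal 0.244 -0.968 0.055
  outer loop
   vertex 5.2 0.8 3.0
   vertex 4.0 0.6 4.8
   vertex 3.4 0.2 0.4
  endloop
 endfacet
 facet normal 0.681 0.414 -0.604
  outer loop
   vertex 4.8 1.6 2.4
   vertex 2.2 5.0 1.8
   vertex 5.6 3.2 4.4
  endloop
 endfacet
 facet normal 0.889 0.111 -0.444
  outer loop
   vertex 4.8 1.6 2.4
   vertex 5.6 3.2 4.4
   vertex 5.2 0.8 3.0
  endloop
 endfacet
 facet normal 0.824 -0.014 -0.567
  outer loop
   vertex 4.8 1.6 2.4
   vertex 5.2 0.8 3.0
   vertex 3.4 0.2 0.4
  endloop
 endfacet
 facet normal 0.610 0.739 -0.285
  outer loop
   vertex 4.2 4.2 4.0
   vertex 5.6 3.2 4.4
   vertex 2.2 5.0 1.8
  endloop
 endfacet
 facet normal -0.690 0.193 0.698
  outer loop
   vertex 4.2 4.2 4.0
   vertex 2.2 5.0 1.8
   vertex 4.0 0.6 4.8
  endloop
 endfacet
 facet normal -0.118 0.222 0.968
  outer loop
   vertex 4.2 4.2 4.0
   vertex 4.0 0.6 4.8
   vertex 5.6 3.2 4.4
  endloop
 endfacet
 facet normal -0.935 -0.169 0.313
  outer loop
   vertex 2.2 2.4 0.4
   vertex 4.0 0.6 4.8
   vertex 2.2 5.0 1.8
  endloop
 endfacet
 facet normal -0.866 -0.473 0.161
  outer loop
   vertex 2.2 2.4 0.4
   vertex 3.4 0.2 0.4
   vertex 4.0 0.6 4.8
  endloop
 endfacet
 facet normal 0.636 0.366 -0.680
  outer loop
   vertex 2.2 2.4 0.4
   vertex 2.2 5.0 1.8
   vertex 4.8 1.6 2.4
  endloop
 endfacet
 facet normal 0.637 0.347 -0.689
  outer loop
   vertex 2.2 2.4 0.4
   vertex 4.8 1.6 2.4
   vertex 3.4 0.2 0.4
  endloop
 endfacet
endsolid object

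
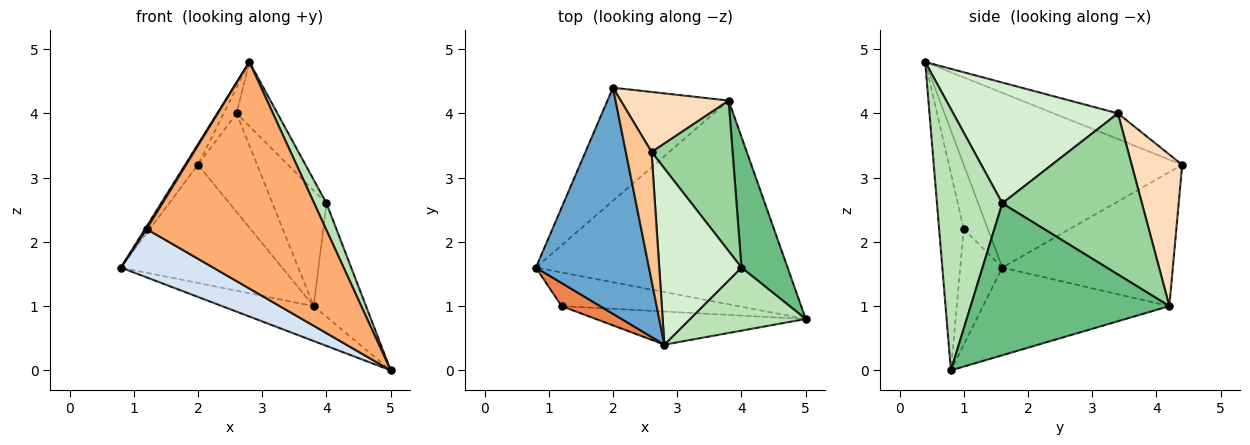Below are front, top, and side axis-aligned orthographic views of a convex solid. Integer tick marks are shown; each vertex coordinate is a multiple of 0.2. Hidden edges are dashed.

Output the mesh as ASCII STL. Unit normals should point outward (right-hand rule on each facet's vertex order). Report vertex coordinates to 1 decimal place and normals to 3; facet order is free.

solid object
 facet normal -0.839 0.049 0.543
  outer loop
   vertex 2.8 0.4 4.8
   vertex 2.0 4.4 3.2
   vertex 0.8 1.6 1.6
  endloop
 endfacet
 facet normal -0.325 0.160 -0.932
  outer loop
   vertex 3.8 4.2 1.0
   vertex 5.0 0.8 0.0
   vertex 0.8 1.6 1.6
  endloop
 endfacet
 facet normal -0.607 0.574 -0.549
  outer loop
   vertex 3.8 4.2 1.0
   vertex 0.8 1.6 1.6
   vertex 2.0 4.4 3.2
  endloop
 endfacet
 facet normal -0.350 -0.769 -0.535
  outer loop
   vertex 1.2 1.0 2.2
   vertex 0.8 1.6 1.6
   vertex 5.0 0.8 0.0
  endloop
 endfacet
 facet normal -0.856 -0.057 0.514
  outer loop
   vertex 1.2 1.0 2.2
   vertex 2.8 0.4 4.8
   vertex 0.8 1.6 1.6
  endloop
 endfacet
 facet normal -0.135 -0.980 -0.143
  outer loop
   vertex 1.2 1.0 2.2
   vertex 5.0 0.8 0.0
   vertex 2.8 0.4 4.8
  endloop
 endfacet
 facet normal -0.700 0.140 0.700
  outer loop
   vertex 2.6 3.4 4.0
   vertex 2.0 4.4 3.2
   vertex 2.8 0.4 4.8
  endloop
 endfacet
 facet normal 0.590 0.690 0.420
  outer loop
   vertex 2.6 3.4 4.0
   vertex 3.8 4.2 1.0
   vertex 2.0 4.4 3.2
  endloop
 endfacet
 facet normal 0.928 0.245 0.282
  outer loop
   vertex 4.0 1.6 2.6
   vertex 5.0 0.8 0.0
   vertex 3.8 4.2 1.0
  endloop
 endfacet
 facet normal 0.844 0.326 0.425
  outer loop
   vertex 4.0 1.6 2.6
   vertex 3.8 4.2 1.0
   vertex 2.6 3.4 4.0
  endloop
 endfacet
 facet normal 0.901 -0.170 0.399
  outer loop
   vertex 4.0 1.6 2.6
   vertex 2.8 0.4 4.8
   vertex 5.0 0.8 0.0
  endloop
 endfacet
 facet normal 0.810 0.201 0.551
  outer loop
   vertex 4.0 1.6 2.6
   vertex 2.6 3.4 4.0
   vertex 2.8 0.4 4.8
  endloop
 endfacet
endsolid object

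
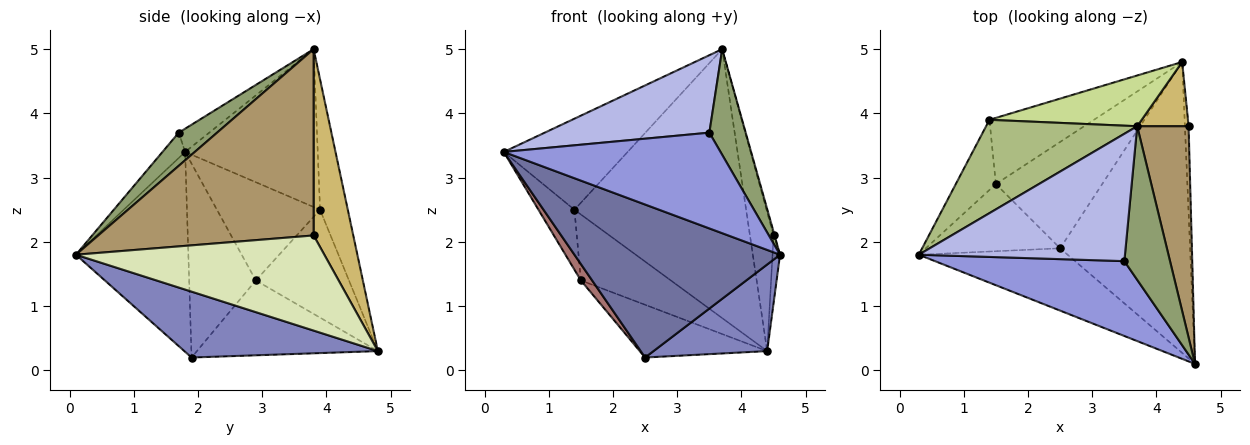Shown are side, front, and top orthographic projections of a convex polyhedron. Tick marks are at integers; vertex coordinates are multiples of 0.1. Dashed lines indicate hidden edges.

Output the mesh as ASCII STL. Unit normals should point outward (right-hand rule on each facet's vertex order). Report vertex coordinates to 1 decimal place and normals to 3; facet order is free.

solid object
 facet normal -0.452 -0.826 -0.336
  outer loop
   vertex 2.5 1.9 0.2
   vertex 4.6 0.1 1.8
   vertex 0.3 1.8 3.4
  endloop
 endfacet
 facet normal 0.437 -0.257 -0.862
  outer loop
   vertex 2.5 1.9 0.2
   vertex 4.4 4.8 0.3
   vertex 4.6 0.1 1.8
  endloop
 endfacet
 facet normal -0.082 -0.785 0.614
  outer loop
   vertex 3.5 1.7 3.7
   vertex 0.3 1.8 3.4
   vertex 4.6 0.1 1.8
  endloop
 endfacet
 facet normal -0.096 -0.517 0.850
  outer loop
   vertex 3.5 1.7 3.7
   vertex 3.7 3.8 5.0
   vertex 0.3 1.8 3.4
  endloop
 endfacet
 facet normal 0.513 -0.487 0.707
  outer loop
   vertex 3.5 1.7 3.7
   vertex 4.6 0.1 1.8
   vertex 3.7 3.8 5.0
  endloop
 endfacet
 facet normal -0.599 0.559 0.573
  outer loop
   vertex 1.4 3.9 2.5
   vertex 0.3 1.8 3.4
   vertex 3.7 3.8 5.0
  endloop
 endfacet
 facet normal -0.157 0.970 0.183
  outer loop
   vertex 1.4 3.9 2.5
   vertex 3.7 3.8 5.0
   vertex 4.4 4.8 0.3
  endloop
 endfacet
 facet normal 0.999 0.030 -0.039
  outer loop
   vertex 4.5 3.8 2.1
   vertex 4.6 0.1 1.8
   vertex 4.4 4.8 0.3
  endloop
 endfacet
 facet normal 0.964 0.004 0.266
  outer loop
   vertex 4.5 3.8 2.1
   vertex 3.7 3.8 5.0
   vertex 4.6 0.1 1.8
  endloop
 endfacet
 facet normal 0.836 0.499 0.231
  outer loop
   vertex 4.5 3.8 2.1
   vertex 4.4 4.8 0.3
   vertex 3.7 3.8 5.0
  endloop
 endfacet
 facet normal -0.534 0.376 -0.758
  outer loop
   vertex 1.5 2.9 1.4
   vertex 4.4 4.8 0.3
   vertex 2.5 1.9 0.2
  endloop
 endfacet
 facet normal -0.590 0.570 -0.572
  outer loop
   vertex 1.5 2.9 1.4
   vertex 1.4 3.9 2.5
   vertex 4.4 4.8 0.3
  endloop
 endfacet
 facet normal -0.814 -0.137 -0.564
  outer loop
   vertex 1.5 2.9 1.4
   vertex 2.5 1.9 0.2
   vertex 0.3 1.8 3.4
  endloop
 endfacet
 facet normal -0.881 0.307 -0.360
  outer loop
   vertex 1.5 2.9 1.4
   vertex 0.3 1.8 3.4
   vertex 1.4 3.9 2.5
  endloop
 endfacet
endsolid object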